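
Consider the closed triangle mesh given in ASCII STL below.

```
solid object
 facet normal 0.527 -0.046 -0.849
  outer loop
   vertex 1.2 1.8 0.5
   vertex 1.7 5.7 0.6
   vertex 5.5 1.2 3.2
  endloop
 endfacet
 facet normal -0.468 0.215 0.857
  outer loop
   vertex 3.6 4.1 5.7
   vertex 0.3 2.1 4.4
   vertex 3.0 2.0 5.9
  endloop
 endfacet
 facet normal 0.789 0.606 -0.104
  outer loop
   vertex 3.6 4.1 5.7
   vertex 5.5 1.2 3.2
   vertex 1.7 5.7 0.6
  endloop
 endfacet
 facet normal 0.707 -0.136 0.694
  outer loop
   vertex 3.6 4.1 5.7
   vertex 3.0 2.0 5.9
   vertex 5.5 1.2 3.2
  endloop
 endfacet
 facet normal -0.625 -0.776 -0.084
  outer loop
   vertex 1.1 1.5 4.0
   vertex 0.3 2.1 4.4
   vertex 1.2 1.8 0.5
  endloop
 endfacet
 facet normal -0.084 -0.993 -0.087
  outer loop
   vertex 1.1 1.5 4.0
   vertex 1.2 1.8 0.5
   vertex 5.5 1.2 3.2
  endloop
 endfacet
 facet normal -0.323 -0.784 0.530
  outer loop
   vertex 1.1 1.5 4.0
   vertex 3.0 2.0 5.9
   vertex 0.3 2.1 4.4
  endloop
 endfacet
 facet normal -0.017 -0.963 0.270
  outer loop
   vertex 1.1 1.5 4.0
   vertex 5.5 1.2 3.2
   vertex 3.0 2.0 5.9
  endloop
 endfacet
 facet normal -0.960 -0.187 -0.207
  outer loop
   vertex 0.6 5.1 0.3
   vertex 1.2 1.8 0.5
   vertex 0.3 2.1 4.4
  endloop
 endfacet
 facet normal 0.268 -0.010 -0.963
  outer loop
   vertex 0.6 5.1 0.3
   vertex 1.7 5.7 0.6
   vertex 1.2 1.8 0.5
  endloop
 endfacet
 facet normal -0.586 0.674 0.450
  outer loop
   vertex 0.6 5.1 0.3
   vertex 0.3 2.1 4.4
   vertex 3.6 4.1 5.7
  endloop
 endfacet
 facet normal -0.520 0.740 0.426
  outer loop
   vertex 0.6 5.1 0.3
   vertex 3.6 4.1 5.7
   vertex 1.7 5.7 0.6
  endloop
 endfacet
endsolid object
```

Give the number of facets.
12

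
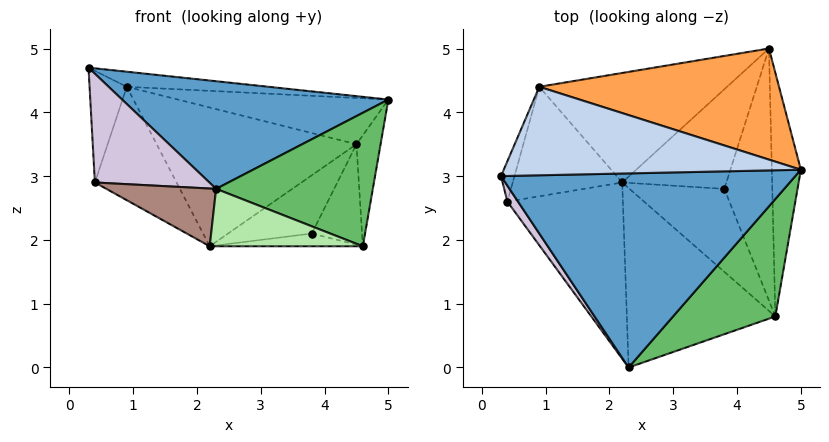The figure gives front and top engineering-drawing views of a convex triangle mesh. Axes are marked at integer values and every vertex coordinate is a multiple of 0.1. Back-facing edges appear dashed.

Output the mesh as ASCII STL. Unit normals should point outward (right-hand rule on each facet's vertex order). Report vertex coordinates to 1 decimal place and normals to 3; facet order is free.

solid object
 facet normal 0.103 -0.482 0.870
  outer loop
   vertex 2.3 0.0 2.8
   vertex 5.0 3.1 4.2
   vertex 0.3 3.0 4.7
  endloop
 endfacet
 facet normal 0.101 0.167 0.981
  outer loop
   vertex 0.9 4.4 4.4
   vertex 0.3 3.0 4.7
   vertex 5.0 3.1 4.2
  endloop
 endfacet
 facet normal 0.165 0.379 0.911
  outer loop
   vertex 0.9 4.4 4.4
   vertex 5.0 3.1 4.2
   vertex 4.5 5.0 3.5
  endloop
 endfacet
 facet normal -0.275 0.755 -0.596
  outer loop
   vertex 0.9 4.4 4.4
   vertex 4.5 5.0 3.5
   vertex 2.2 2.9 1.9
  endloop
 endfacet
 facet normal 0.461 -0.666 0.586
  outer loop
   vertex 4.6 0.8 1.9
   vertex 5.0 3.1 4.2
   vertex 2.3 0.0 2.8
  endloop
 endfacet
 facet normal -0.258 -0.294 -0.920
  outer loop
   vertex 4.6 0.8 1.9
   vertex 2.3 0.0 2.8
   vertex 2.2 2.9 1.9
  endloop
 endfacet
 facet normal 0.944 0.137 -0.301
  outer loop
   vertex 4.6 0.8 1.9
   vertex 4.5 5.0 3.5
   vertex 5.0 3.1 4.2
  endloop
 endfacet
 facet normal -0.921 0.366 -0.133
  outer loop
   vertex 0.4 2.6 2.9
   vertex 0.3 3.0 4.7
   vertex 0.9 4.4 4.4
  endloop
 endfacet
 facet normal -0.451 0.642 -0.620
  outer loop
   vertex 0.4 2.6 2.9
   vertex 0.9 4.4 4.4
   vertex 2.2 2.9 1.9
  endloop
 endfacet
 facet normal -0.803 -0.590 0.087
  outer loop
   vertex 0.4 2.6 2.9
   vertex 2.3 0.0 2.8
   vertex 0.3 3.0 4.7
  endloop
 endfacet
 facet normal -0.430 -0.281 -0.858
  outer loop
   vertex 0.4 2.6 2.9
   vertex 2.2 2.9 1.9
   vertex 2.3 0.0 2.8
  endloop
 endfacet
 facet normal 0.138 0.500 -0.855
  outer loop
   vertex 3.8 2.8 2.1
   vertex 2.2 2.9 1.9
   vertex 4.5 5.0 3.5
  endloop
 endfacet
 facet normal 0.570 0.304 -0.763
  outer loop
   vertex 3.8 2.8 2.1
   vertex 4.5 5.0 3.5
   vertex 4.6 0.8 1.9
  endloop
 endfacet
 facet normal 0.132 0.151 -0.980
  outer loop
   vertex 3.8 2.8 2.1
   vertex 4.6 0.8 1.9
   vertex 2.2 2.9 1.9
  endloop
 endfacet
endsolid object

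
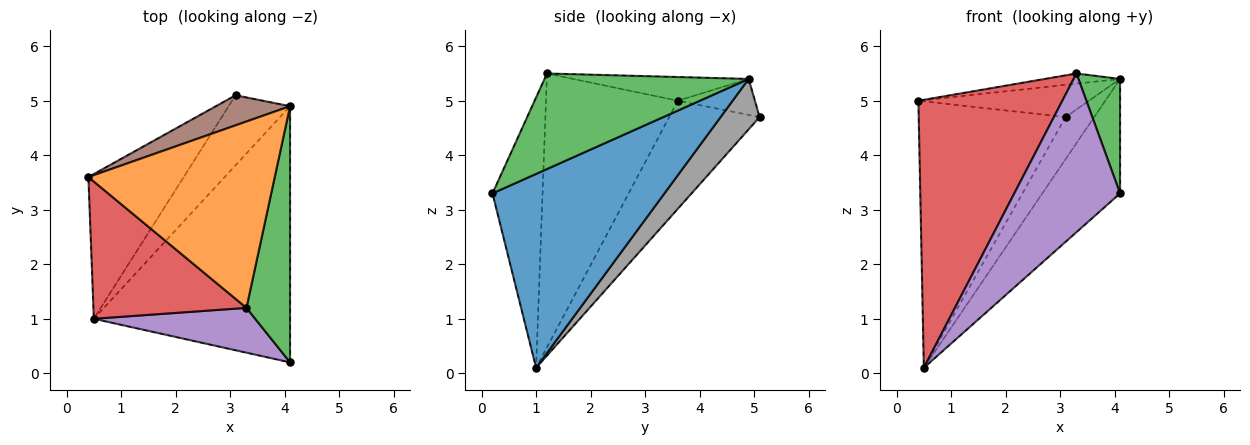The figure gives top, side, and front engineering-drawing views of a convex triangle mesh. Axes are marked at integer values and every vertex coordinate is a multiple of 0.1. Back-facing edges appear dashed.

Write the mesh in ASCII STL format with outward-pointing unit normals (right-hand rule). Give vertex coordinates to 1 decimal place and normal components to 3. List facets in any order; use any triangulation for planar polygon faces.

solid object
 facet normal 0.670 0.303 -0.678
  outer loop
   vertex 0.5 1.0 0.1
   vertex 4.1 4.9 5.4
   vertex 4.1 0.2 3.3
  endloop
 endfacet
 facet normal -0.126 0.054 0.991
  outer loop
   vertex 3.3 1.2 5.5
   vertex 4.1 4.9 5.4
   vertex 0.4 3.6 5.0
  endloop
 endfacet
 facet normal 0.895 -0.182 0.408
  outer loop
   vertex 3.3 1.2 5.5
   vertex 4.1 0.2 3.3
   vertex 4.1 4.9 5.4
  endloop
 endfacet
 facet normal -0.632 -0.690 0.353
  outer loop
   vertex 3.3 1.2 5.5
   vertex 0.4 3.6 5.0
   vertex 0.5 1.0 0.1
  endloop
 endfacet
 facet normal -0.414 -0.876 0.247
  outer loop
   vertex 3.3 1.2 5.5
   vertex 0.5 1.0 0.1
   vertex 4.1 0.2 3.3
  endloop
 endfacet
 facet normal -0.314 0.695 0.647
  outer loop
   vertex 3.1 5.1 4.7
   vertex 0.4 3.6 5.0
   vertex 4.1 4.9 5.4
  endloop
 endfacet
 facet normal -0.476 0.773 -0.420
  outer loop
   vertex 3.1 5.1 4.7
   vertex 0.5 1.0 0.1
   vertex 0.4 3.6 5.0
  endloop
 endfacet
 facet normal 0.575 0.422 -0.701
  outer loop
   vertex 3.1 5.1 4.7
   vertex 4.1 4.9 5.4
   vertex 0.5 1.0 0.1
  endloop
 endfacet
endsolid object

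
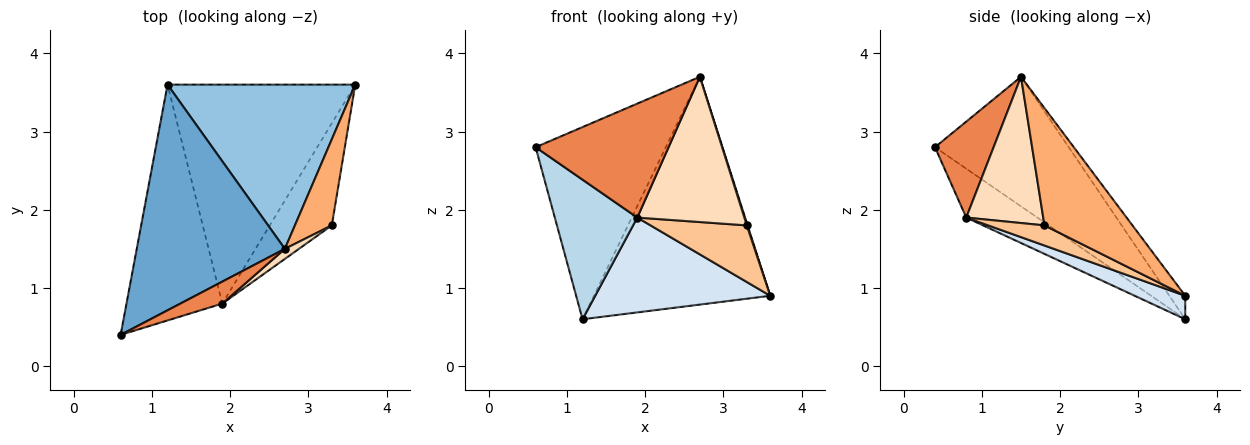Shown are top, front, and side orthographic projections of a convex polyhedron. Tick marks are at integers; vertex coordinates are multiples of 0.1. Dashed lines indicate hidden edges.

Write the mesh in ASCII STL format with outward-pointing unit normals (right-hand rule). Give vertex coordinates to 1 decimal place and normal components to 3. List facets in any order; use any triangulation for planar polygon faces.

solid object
 facet normal -0.554 0.540 0.634
  outer loop
   vertex 2.7 1.5 3.7
   vertex 1.2 3.6 0.6
   vertex 0.6 0.4 2.8
  endloop
 endfacet
 facet normal -0.073 0.809 0.583
  outer loop
   vertex 2.7 1.5 3.7
   vertex 3.6 3.6 0.9
   vertex 1.2 3.6 0.6
  endloop
 endfacet
 facet normal -0.402 -0.466 -0.788
  outer loop
   vertex 1.9 0.8 1.9
   vertex 0.6 0.4 2.8
   vertex 1.2 3.6 0.6
  endloop
 endfacet
 facet normal 0.114 -0.395 -0.912
  outer loop
   vertex 1.9 0.8 1.9
   vertex 1.2 3.6 0.6
   vertex 3.6 3.6 0.9
  endloop
 endfacet
 facet normal 0.398 -0.901 0.174
  outer loop
   vertex 1.9 0.8 1.9
   vertex 2.7 1.5 3.7
   vertex 0.6 0.4 2.8
  endloop
 endfacet
 facet normal 0.954 -0.009 0.300
  outer loop
   vertex 3.3 1.8 1.8
   vertex 3.6 3.6 0.9
   vertex 2.7 1.5 3.7
  endloop
 endfacet
 facet normal 0.273 -0.466 -0.842
  outer loop
   vertex 3.3 1.8 1.8
   vertex 1.9 0.8 1.9
   vertex 3.6 3.6 0.9
  endloop
 endfacet
 facet normal 0.583 -0.811 0.056
  outer loop
   vertex 3.3 1.8 1.8
   vertex 2.7 1.5 3.7
   vertex 1.9 0.8 1.9
  endloop
 endfacet
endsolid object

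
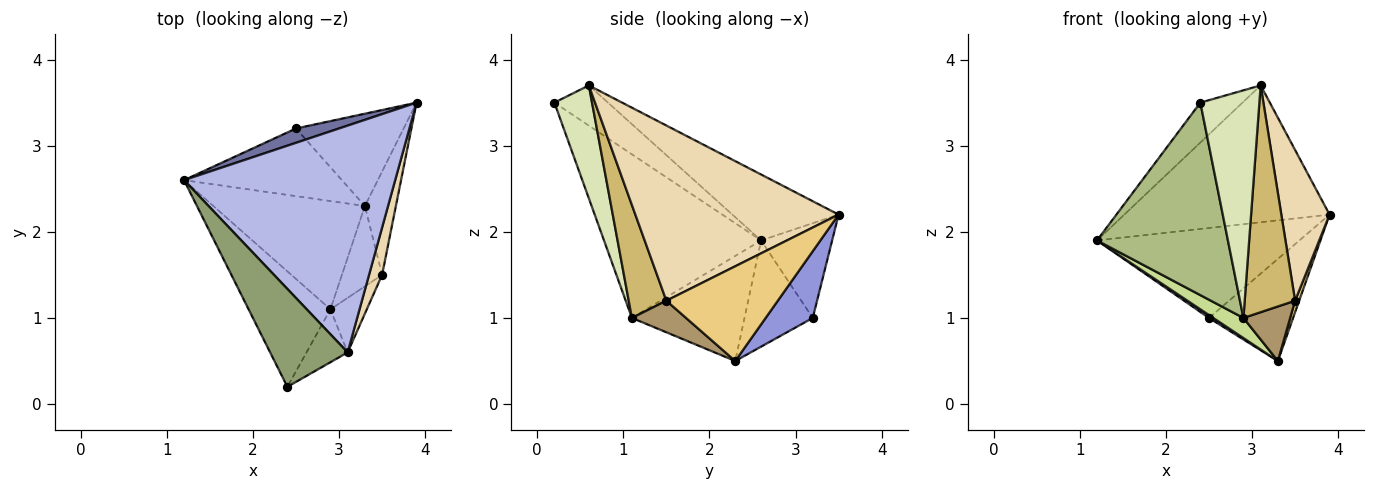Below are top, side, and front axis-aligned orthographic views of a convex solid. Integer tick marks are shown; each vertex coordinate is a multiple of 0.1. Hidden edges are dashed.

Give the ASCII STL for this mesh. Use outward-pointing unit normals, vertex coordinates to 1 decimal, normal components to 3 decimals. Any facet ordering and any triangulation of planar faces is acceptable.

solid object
 facet normal -0.328 0.933 0.149
  outer loop
   vertex 2.5 3.2 1.0
   vertex 1.2 2.6 1.9
   vertex 3.9 3.5 2.2
  endloop
 endfacet
 facet normal -0.558 -0.035 -0.829
  outer loop
   vertex 2.5 3.2 1.0
   vertex 3.3 2.3 0.5
   vertex 1.2 2.6 1.9
  endloop
 endfacet
 facet normal 0.384 0.685 -0.619
  outer loop
   vertex 2.5 3.2 1.0
   vertex 3.9 3.5 2.2
   vertex 3.3 2.3 0.5
  endloop
 endfacet
 facet normal -0.258 0.499 0.827
  outer loop
   vertex 3.1 0.6 3.7
   vertex 3.9 3.5 2.2
   vertex 1.2 2.6 1.9
  endloop
 endfacet
 facet normal -0.433 0.340 0.835
  outer loop
   vertex 3.1 0.6 3.7
   vertex 1.2 2.6 1.9
   vertex 2.4 0.2 3.5
  endloop
 endfacet
 facet normal -0.717 -0.598 -0.359
  outer loop
   vertex 2.9 1.1 1.0
   vertex 2.4 0.2 3.5
   vertex 1.2 2.6 1.9
  endloop
 endfacet
 facet normal -0.563 -0.151 -0.812
  outer loop
   vertex 2.9 1.1 1.0
   vertex 1.2 2.6 1.9
   vertex 3.3 2.3 0.5
  endloop
 endfacet
 facet normal 0.528 -0.827 -0.192
  outer loop
   vertex 2.9 1.1 1.0
   vertex 3.1 0.6 3.7
   vertex 2.4 0.2 3.5
  endloop
 endfacet
 facet normal 0.545 -0.471 -0.694
  outer loop
   vertex 3.5 1.5 1.2
   vertex 2.9 1.1 1.0
   vertex 3.3 2.3 0.5
  endloop
 endfacet
 facet normal 0.588 -0.787 -0.189
  outer loop
   vertex 3.5 1.5 1.2
   vertex 3.1 0.6 3.7
   vertex 2.9 1.1 1.0
  endloop
 endfacet
 facet normal 0.950 -0.035 -0.311
  outer loop
   vertex 3.5 1.5 1.2
   vertex 3.3 2.3 0.5
   vertex 3.9 3.5 2.2
  endloop
 endfacet
 facet normal 0.970 -0.230 0.072
  outer loop
   vertex 3.5 1.5 1.2
   vertex 3.9 3.5 2.2
   vertex 3.1 0.6 3.7
  endloop
 endfacet
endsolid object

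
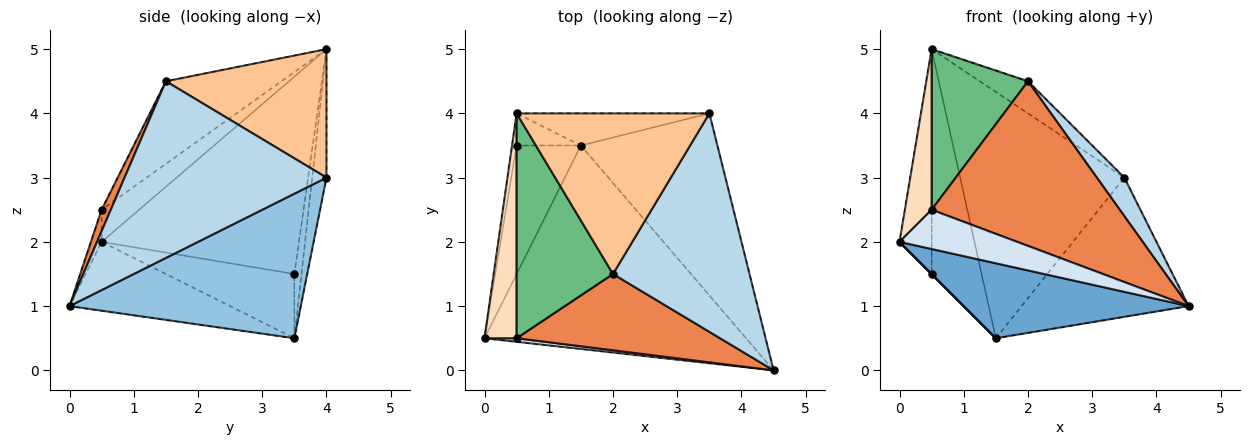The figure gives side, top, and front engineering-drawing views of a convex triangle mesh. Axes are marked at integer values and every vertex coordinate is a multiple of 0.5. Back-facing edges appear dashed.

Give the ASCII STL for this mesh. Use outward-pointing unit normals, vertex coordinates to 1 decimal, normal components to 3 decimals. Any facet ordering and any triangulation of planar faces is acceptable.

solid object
 facet normal -0.240 -0.336 -0.911
  outer loop
   vertex 1.5 3.5 0.5
   vertex 4.5 0.0 1.0
   vertex 0.0 0.5 2.0
  endloop
 endfacet
 facet normal 0.644 0.465 -0.608
  outer loop
   vertex 1.5 3.5 0.5
   vertex 3.5 4.0 3.0
   vertex 4.5 0.0 1.0
  endloop
 endfacet
 facet normal 0.787 -0.107 0.608
  outer loop
   vertex 2.0 1.5 4.5
   vertex 4.5 0.0 1.0
   vertex 3.5 4.0 3.0
  endloop
 endfacet
 facet normal -0.090 -0.992 0.090
  outer loop
   vertex 0.5 0.5 2.5
   vertex 0.0 0.5 2.0
   vertex 4.5 0.0 1.0
  endloop
 endfacet
 facet normal 0.044 -0.906 0.420
  outer loop
   vertex 0.5 0.5 2.5
   vertex 4.5 0.0 1.0
   vertex 2.0 1.5 4.5
  endloop
 endfacet
 facet normal -0.086 0.988 -0.129
  outer loop
   vertex 0.5 4.0 5.0
   vertex 3.5 4.0 3.0
   vertex 1.5 3.5 0.5
  endloop
 endfacet
 facet normal 0.547 0.164 0.821
  outer loop
   vertex 0.5 4.0 5.0
   vertex 2.0 1.5 4.5
   vertex 3.5 4.0 3.0
  endloop
 endfacet
 facet normal -0.631 -0.451 0.631
  outer loop
   vertex 0.5 4.0 5.0
   vertex 0.0 0.5 2.0
   vertex 0.5 0.5 2.5
  endloop
 endfacet
 facet normal -0.572 -0.477 0.667
  outer loop
   vertex 0.5 4.0 5.0
   vertex 0.5 0.5 2.5
   vertex 2.0 1.5 4.5
  endloop
 endfacet
 facet normal -0.707 0.000 -0.707
  outer loop
   vertex 0.5 3.5 1.5
   vertex 1.5 3.5 0.5
   vertex 0.0 0.5 2.0
  endloop
 endfacet
 facet normal -0.987 0.161 -0.023
  outer loop
   vertex 0.5 3.5 1.5
   vertex 0.0 0.5 2.0
   vertex 0.5 4.0 5.0
  endloop
 endfacet
 facet normal -0.140 0.980 -0.140
  outer loop
   vertex 0.5 3.5 1.5
   vertex 0.5 4.0 5.0
   vertex 1.5 3.5 0.5
  endloop
 endfacet
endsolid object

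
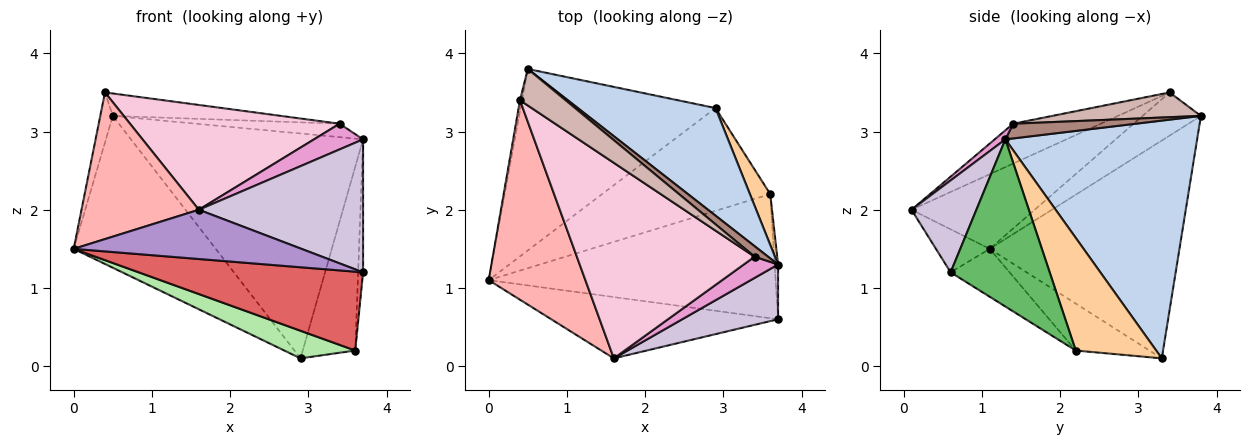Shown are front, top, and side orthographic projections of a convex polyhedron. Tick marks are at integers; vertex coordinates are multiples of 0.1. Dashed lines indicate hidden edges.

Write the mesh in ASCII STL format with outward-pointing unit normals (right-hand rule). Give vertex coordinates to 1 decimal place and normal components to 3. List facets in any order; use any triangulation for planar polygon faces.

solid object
 facet normal -0.651 0.487 -0.582
  outer loop
   vertex 2.9 3.3 0.1
   vertex 0.0 1.1 1.5
   vertex 0.5 3.8 3.2
  endloop
 endfacet
 facet normal 0.598 0.723 0.346
  outer loop
   vertex 2.9 3.3 0.1
   vertex 0.5 3.8 3.2
   vertex 3.7 1.3 2.9
  endloop
 endfacet
 facet normal -0.977 0.210 -0.046
  outer loop
   vertex 0.4 3.4 3.5
   vertex 0.5 3.8 3.2
   vertex 0.0 1.1 1.5
  endloop
 endfacet
 facet normal 0.828 0.540 0.149
  outer loop
   vertex 3.6 2.2 0.2
   vertex 2.9 3.3 0.1
   vertex 3.7 1.3 2.9
  endloop
 endfacet
 facet normal 0.999 0.050 -0.020
  outer loop
   vertex 3.6 2.2 0.2
   vertex 3.7 1.3 2.9
   vertex 3.7 0.6 1.2
  endloop
 endfacet
 facet normal -0.260 -0.250 -0.933
  outer loop
   vertex 3.6 2.2 0.2
   vertex 0.0 1.1 1.5
   vertex 2.9 3.3 0.1
  endloop
 endfacet
 facet normal -0.140 -0.531 -0.836
  outer loop
   vertex 3.6 2.2 0.2
   vertex 3.7 0.6 1.2
   vertex 0.0 1.1 1.5
  endloop
 endfacet
 facet normal -0.528 -0.503 0.684
  outer loop
   vertex 1.6 0.1 2.0
   vertex 0.4 3.4 3.5
   vertex 0.0 1.1 1.5
  endloop
 endfacet
 facet normal -0.146 -0.620 -0.771
  outer loop
   vertex 1.6 0.1 2.0
   vertex 0.0 1.1 1.5
   vertex 3.7 0.6 1.2
  endloop
 endfacet
 facet normal 0.343 -0.869 0.358
  outer loop
   vertex 1.6 0.1 2.0
   vertex 3.7 0.6 1.2
   vertex 3.7 1.3 2.9
  endloop
 endfacet
 facet normal 0.558 0.654 0.511
  outer loop
   vertex 3.4 1.4 3.1
   vertex 3.7 1.3 2.9
   vertex 0.5 3.8 3.2
  endloop
 endfacet
 facet normal 0.420 0.475 0.773
  outer loop
   vertex 3.4 1.4 3.1
   vertex 0.5 3.8 3.2
   vertex 0.4 3.4 3.5
  endloop
 endfacet
 facet normal 0.165 -0.760 0.628
  outer loop
   vertex 3.4 1.4 3.1
   vertex 1.6 0.1 2.0
   vertex 3.7 1.3 2.9
  endloop
 endfacet
 facet normal -0.194 -0.463 0.865
  outer loop
   vertex 3.4 1.4 3.1
   vertex 0.4 3.4 3.5
   vertex 1.6 0.1 2.0
  endloop
 endfacet
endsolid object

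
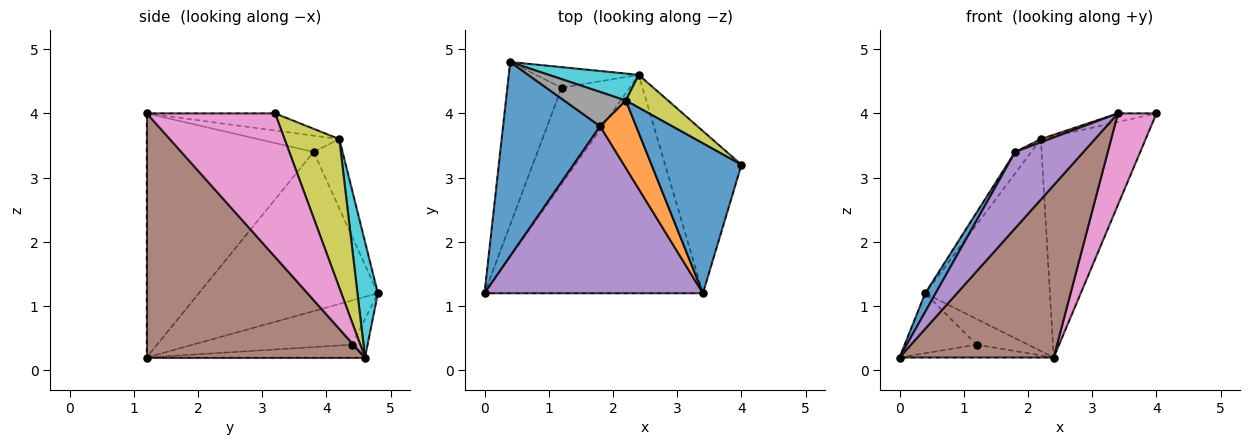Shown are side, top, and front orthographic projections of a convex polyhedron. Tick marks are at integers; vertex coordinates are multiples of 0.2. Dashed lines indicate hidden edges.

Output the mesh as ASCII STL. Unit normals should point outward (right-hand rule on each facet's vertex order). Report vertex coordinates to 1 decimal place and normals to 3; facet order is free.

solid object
 facet normal -0.853 -0.050 0.520
  outer loop
   vertex 1.8 3.8 3.4
   vertex 0.4 4.8 1.2
   vertex 0.0 1.2 0.2
  endloop
 endfacet
 facet normal -0.608 0.275 -0.745
  outer loop
   vertex 1.2 4.4 0.4
   vertex 0.0 1.2 0.2
   vertex 0.4 4.8 1.2
  endloop
 endfacet
 facet normal -0.184 0.130 -0.974
  outer loop
   vertex 1.2 4.4 0.4
   vertex 2.4 4.6 0.2
   vertex 0.0 1.2 0.2
  endloop
 endfacet
 facet normal -0.228 0.760 -0.608
  outer loop
   vertex 1.2 4.4 0.4
   vertex 0.4 4.8 1.2
   vertex 2.4 4.6 0.2
  endloop
 endfacet
 facet normal -0.713 -0.291 0.638
  outer loop
   vertex 3.4 1.2 4.0
   vertex 1.8 3.8 3.4
   vertex 0.0 1.2 0.2
  endloop
 endfacet
 facet normal 0.660 -0.466 -0.590
  outer loop
   vertex 3.4 1.2 4.0
   vertex 0.0 1.2 0.2
   vertex 2.4 4.6 0.2
  endloop
 endfacet
 facet normal 0.854 -0.256 -0.454
  outer loop
   vertex 3.4 1.2 4.0
   vertex 2.4 4.6 0.2
   vertex 4.0 3.2 4.0
  endloop
 endfacet
 facet normal -0.690 0.383 0.614
  outer loop
   vertex 2.2 4.2 3.6
   vertex 0.4 4.8 1.2
   vertex 1.8 3.8 3.4
  endloop
 endfacet
 facet normal 0.459 0.879 0.130
  outer loop
   vertex 2.2 4.2 3.6
   vertex 4.0 3.2 4.0
   vertex 2.4 4.6 0.2
  endloop
 endfacet
 facet normal 0.160 0.979 0.125
  outer loop
   vertex 2.2 4.2 3.6
   vertex 2.4 4.6 0.2
   vertex 0.4 4.8 1.2
  endloop
 endfacet
 facet normal -0.187 0.056 0.981
  outer loop
   vertex 2.2 4.2 3.6
   vertex 3.4 1.2 4.0
   vertex 4.0 3.2 4.0
  endloop
 endfacet
 facet normal -0.412 -0.043 0.910
  outer loop
   vertex 2.2 4.2 3.6
   vertex 1.8 3.8 3.4
   vertex 3.4 1.2 4.0
  endloop
 endfacet
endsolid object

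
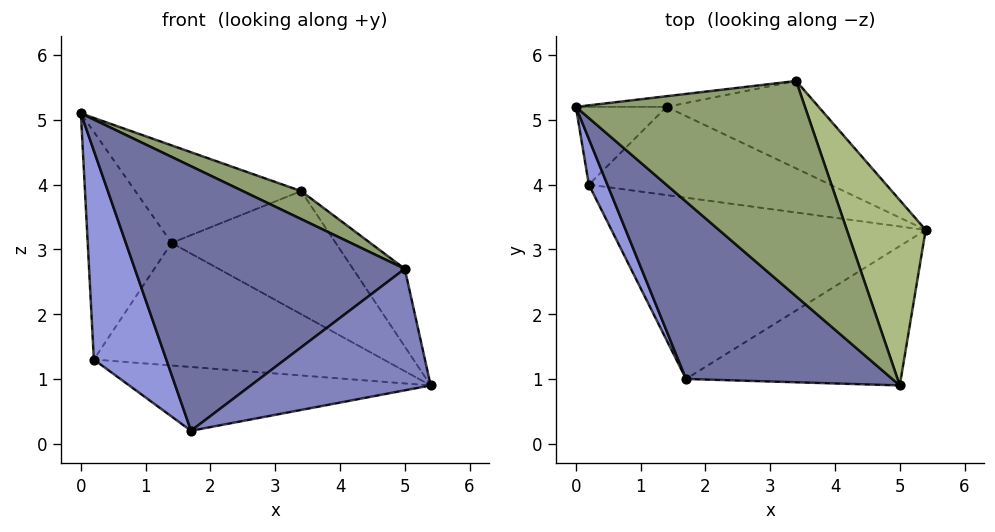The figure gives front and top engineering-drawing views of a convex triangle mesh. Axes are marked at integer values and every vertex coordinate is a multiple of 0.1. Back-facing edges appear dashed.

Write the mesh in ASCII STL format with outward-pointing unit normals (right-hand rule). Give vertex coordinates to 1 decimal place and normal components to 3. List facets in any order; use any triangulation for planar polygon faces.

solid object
 facet normal -0.408 -0.758 0.508
  outer loop
   vertex 5.0 0.9 2.7
   vertex 0.0 5.2 5.1
   vertex 1.7 1.0 0.2
  endloop
 endfacet
 facet normal 0.483 -0.576 -0.660
  outer loop
   vertex 5.0 0.9 2.7
   vertex 1.7 1.0 0.2
   vertex 5.4 3.3 0.9
  endloop
 endfacet
 facet normal -0.874 -0.475 0.104
  outer loop
   vertex 0.2 4.0 1.3
   vertex 1.7 1.0 0.2
   vertex 0.0 5.2 5.1
  endloop
 endfacet
 facet normal -0.028 0.332 -0.943
  outer loop
   vertex 0.2 4.0 1.3
   vertex 5.4 3.3 0.9
   vertex 1.7 1.0 0.2
  endloop
 endfacet
 facet normal 0.343 -0.121 0.931
  outer loop
   vertex 3.4 5.6 3.9
   vertex 0.0 5.2 5.1
   vertex 5.0 0.9 2.7
  endloop
 endfacet
 facet normal 0.877 0.186 0.443
  outer loop
   vertex 3.4 5.6 3.9
   vertex 5.0 0.9 2.7
   vertex 5.4 3.3 0.9
  endloop
 endfacet
 facet normal 0.064 0.810 -0.583
  outer loop
   vertex 1.4 5.2 3.1
   vertex 5.4 3.3 0.9
   vertex 0.2 4.0 1.3
  endloop
 endfacet
 facet normal 0.068 0.813 -0.578
  outer loop
   vertex 1.4 5.2 3.1
   vertex 3.4 5.6 3.9
   vertex 5.4 3.3 0.9
  endloop
 endfacet
 facet normal -0.419 0.859 -0.293
  outer loop
   vertex 1.4 5.2 3.1
   vertex 0.2 4.0 1.3
   vertex 0.0 5.2 5.1
  endloop
 endfacet
 facet normal -0.153 0.982 -0.107
  outer loop
   vertex 1.4 5.2 3.1
   vertex 0.0 5.2 5.1
   vertex 3.4 5.6 3.9
  endloop
 endfacet
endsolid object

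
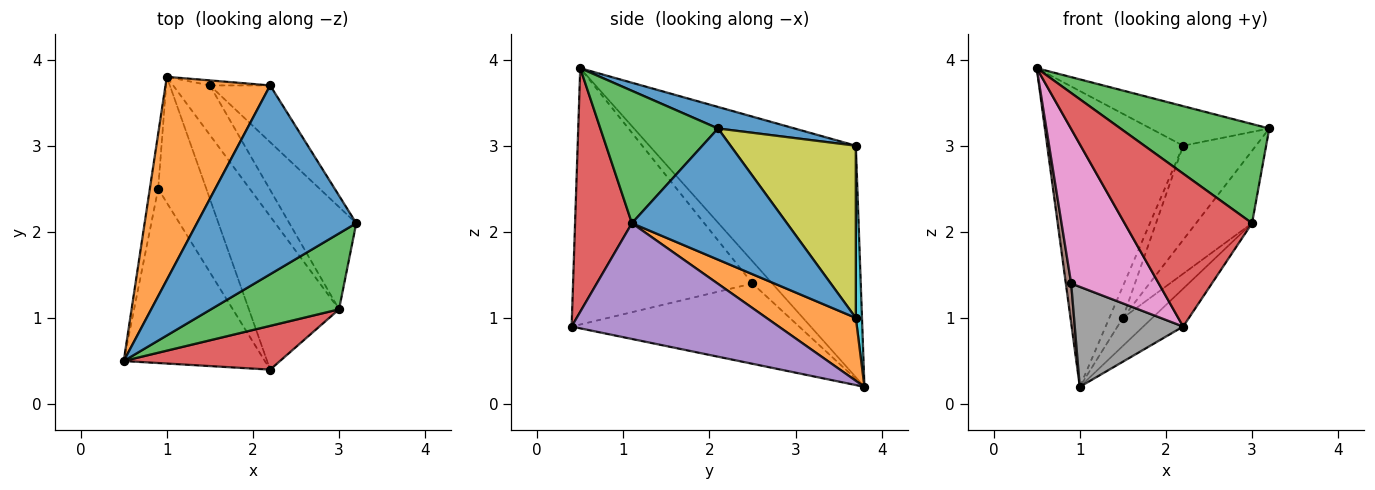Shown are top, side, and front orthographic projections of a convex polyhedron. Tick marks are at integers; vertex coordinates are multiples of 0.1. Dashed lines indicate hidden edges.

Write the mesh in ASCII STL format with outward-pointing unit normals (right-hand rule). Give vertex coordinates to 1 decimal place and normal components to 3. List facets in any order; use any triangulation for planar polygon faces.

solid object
 facet normal 0.131 0.203 0.970
  outer loop
   vertex 2.2 3.7 3.0
   vertex 0.5 0.5 3.9
   vertex 3.2 2.1 3.2
  endloop
 endfacet
 facet normal -0.781 0.514 0.353
  outer loop
   vertex 2.2 3.7 3.0
   vertex 1.0 3.8 0.2
   vertex 0.5 0.5 3.9
  endloop
 endfacet
 facet normal 0.532 -0.672 0.515
  outer loop
   vertex 3.0 1.1 2.1
   vertex 3.2 2.1 3.2
   vertex 0.5 0.5 3.9
  endloop
 endfacet
 facet normal 0.394 -0.884 0.253
  outer loop
   vertex 3.0 1.1 2.1
   vertex 0.5 0.5 3.9
   vertex 2.2 0.4 0.9
  endloop
 endfacet
 facet normal 0.780 0.150 -0.608
  outer loop
   vertex 3.0 1.1 2.1
   vertex 2.2 0.4 0.9
   vertex 1.0 3.8 0.2
  endloop
 endfacet
 facet normal -0.907 -0.245 -0.342
  outer loop
   vertex 0.9 2.5 1.4
   vertex 0.5 0.5 3.9
   vertex 1.0 3.8 0.2
  endloop
 endfacet
 facet normal -0.806 -0.393 -0.443
  outer loop
   vertex 0.9 2.5 1.4
   vertex 2.2 0.4 0.9
   vertex 0.5 0.5 3.9
  endloop
 endfacet
 facet normal -0.794 -0.378 -0.476
  outer loop
   vertex 0.9 2.5 1.4
   vertex 1.0 3.8 0.2
   vertex 2.2 0.4 0.9
  endloop
 endfacet
 facet normal 0.828 0.481 -0.290
  outer loop
   vertex 1.5 3.7 1.0
   vertex 2.2 3.7 3.0
   vertex 3.2 2.1 3.2
  endloop
 endfacet
 facet normal 0.410 0.901 -0.143
  outer loop
   vertex 1.5 3.7 1.0
   vertex 1.0 3.8 0.2
   vertex 2.2 3.7 3.0
  endloop
 endfacet
 facet normal 0.848 0.306 -0.433
  outer loop
   vertex 1.5 3.7 1.0
   vertex 3.2 2.1 3.2
   vertex 3.0 1.1 2.1
  endloop
 endfacet
 facet normal 0.831 0.274 -0.485
  outer loop
   vertex 1.5 3.7 1.0
   vertex 3.0 1.1 2.1
   vertex 1.0 3.8 0.2
  endloop
 endfacet
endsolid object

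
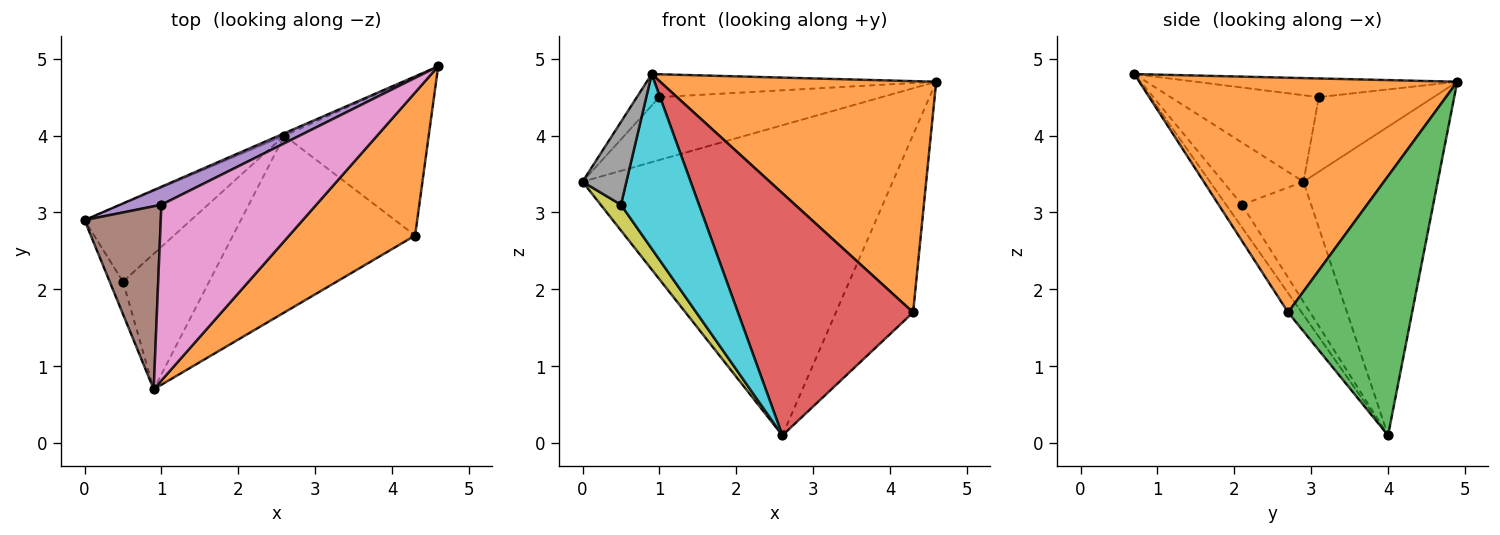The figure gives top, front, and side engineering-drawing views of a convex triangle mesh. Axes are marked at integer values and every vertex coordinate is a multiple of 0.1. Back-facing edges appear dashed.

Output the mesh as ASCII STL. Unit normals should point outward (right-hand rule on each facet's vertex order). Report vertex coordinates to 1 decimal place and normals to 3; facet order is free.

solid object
 facet normal -0.397 0.918 -0.007
  outer loop
   vertex 2.6 4.0 0.1
   vertex 0.0 2.9 3.4
   vertex 4.6 4.9 4.7
  endloop
 endfacet
 facet normal 0.700 -0.608 0.376
  outer loop
   vertex 4.3 2.7 1.7
   vertex 4.6 4.9 4.7
   vertex 0.9 0.7 4.8
  endloop
 endfacet
 facet normal 0.768 0.478 -0.427
  outer loop
   vertex 4.3 2.7 1.7
   vertex 2.6 4.0 0.1
   vertex 4.6 4.9 4.7
  endloop
 endfacet
 facet normal -0.062 -0.806 -0.589
  outer loop
   vertex 4.3 2.7 1.7
   vertex 0.9 0.7 4.8
   vertex 2.6 4.0 0.1
  endloop
 endfacet
 facet normal -0.444 0.861 0.247
  outer loop
   vertex 1.0 3.1 4.5
   vertex 4.6 4.9 4.7
   vertex 0.0 2.9 3.4
  endloop
 endfacet
 facet normal -0.745 0.113 0.657
  outer loop
   vertex 1.0 3.1 4.5
   vertex 0.0 2.9 3.4
   vertex 0.9 0.7 4.8
  endloop
 endfacet
 facet normal -0.119 0.128 0.985
  outer loop
   vertex 1.0 3.1 4.5
   vertex 0.9 0.7 4.8
   vertex 4.6 4.9 4.7
  endloop
 endfacet
 facet normal -0.863 -0.470 -0.184
  outer loop
   vertex 0.5 2.1 3.1
   vertex 0.9 0.7 4.8
   vertex 0.0 2.9 3.4
  endloop
 endfacet
 facet normal -0.731 -0.214 -0.648
  outer loop
   vertex 0.5 2.1 3.1
   vertex 0.0 2.9 3.4
   vertex 2.6 4.0 0.1
  endloop
 endfacet
 facet normal -0.159 -0.780 -0.605
  outer loop
   vertex 0.5 2.1 3.1
   vertex 2.6 4.0 0.1
   vertex 0.9 0.7 4.8
  endloop
 endfacet
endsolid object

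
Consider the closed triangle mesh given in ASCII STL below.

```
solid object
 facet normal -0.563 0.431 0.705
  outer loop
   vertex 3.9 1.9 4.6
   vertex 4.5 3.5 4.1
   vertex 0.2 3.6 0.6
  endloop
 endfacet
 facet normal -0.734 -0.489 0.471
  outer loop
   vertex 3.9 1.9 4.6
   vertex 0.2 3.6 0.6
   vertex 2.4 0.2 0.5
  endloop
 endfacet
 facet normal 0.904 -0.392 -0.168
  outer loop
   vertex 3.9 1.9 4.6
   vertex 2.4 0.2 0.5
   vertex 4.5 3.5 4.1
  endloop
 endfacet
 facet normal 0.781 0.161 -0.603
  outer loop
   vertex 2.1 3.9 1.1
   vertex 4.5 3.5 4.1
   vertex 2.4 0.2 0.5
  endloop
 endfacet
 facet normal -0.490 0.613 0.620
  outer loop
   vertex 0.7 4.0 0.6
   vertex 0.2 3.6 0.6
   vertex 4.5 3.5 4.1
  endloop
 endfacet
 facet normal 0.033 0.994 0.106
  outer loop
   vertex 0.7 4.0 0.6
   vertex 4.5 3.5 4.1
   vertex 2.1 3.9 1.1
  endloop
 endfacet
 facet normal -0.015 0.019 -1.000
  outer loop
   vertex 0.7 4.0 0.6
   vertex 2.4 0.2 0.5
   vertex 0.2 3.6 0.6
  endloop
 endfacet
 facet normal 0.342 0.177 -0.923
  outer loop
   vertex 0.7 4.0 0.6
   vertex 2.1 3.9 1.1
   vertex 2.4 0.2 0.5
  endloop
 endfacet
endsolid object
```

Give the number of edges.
12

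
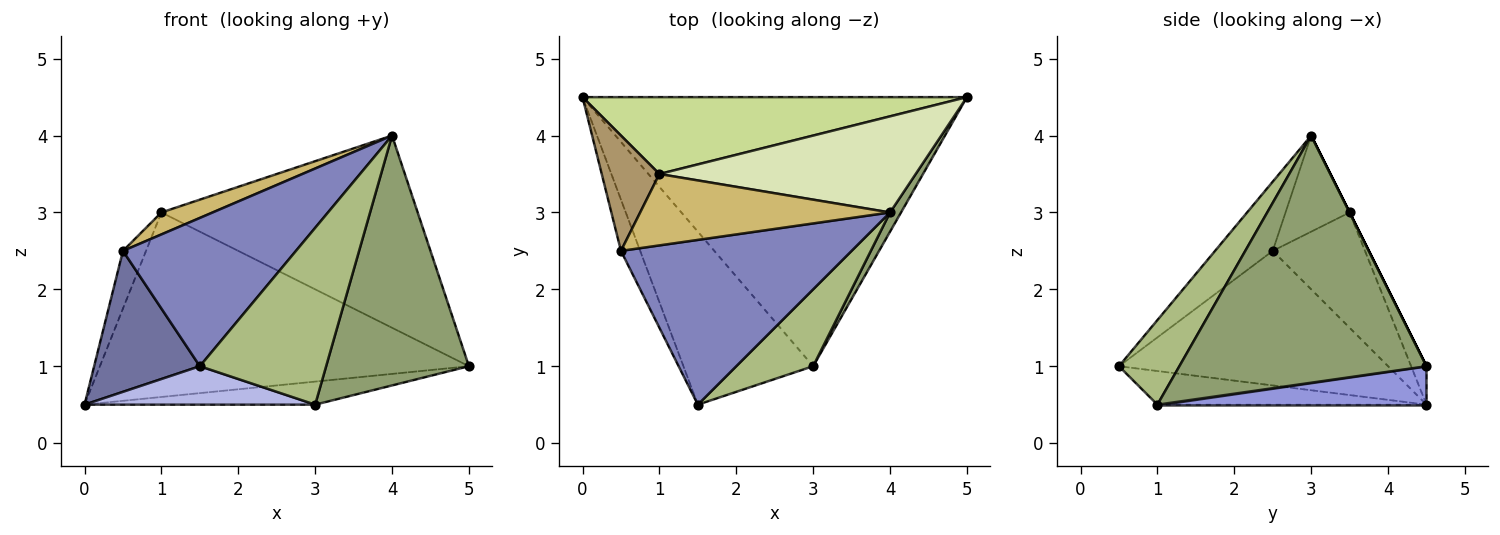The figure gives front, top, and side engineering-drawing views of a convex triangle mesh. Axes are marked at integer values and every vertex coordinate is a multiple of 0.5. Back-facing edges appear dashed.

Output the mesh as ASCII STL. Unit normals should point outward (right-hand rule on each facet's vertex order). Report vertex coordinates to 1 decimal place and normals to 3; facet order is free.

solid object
 facet normal -0.923 -0.362 -0.132
  outer loop
   vertex 0.5 2.5 2.5
   vertex 0.0 4.5 0.5
   vertex 1.5 0.5 1.0
  endloop
 endfacet
 facet normal -0.218 -0.653 0.725
  outer loop
   vertex 0.5 2.5 2.5
   vertex 1.5 0.5 1.0
   vertex 4.0 3.0 4.0
  endloop
 endfacet
 facet normal 0.099 0.085 -0.991
  outer loop
   vertex 3.0 1.0 0.5
   vertex 0.0 4.5 0.5
   vertex 5.0 4.5 1.0
  endloop
 endfacet
 facet normal -0.245 -0.210 -0.946
  outer loop
   vertex 3.0 1.0 0.5
   vertex 1.5 0.5 1.0
   vertex 0.0 4.5 0.5
  endloop
 endfacet
 facet normal 0.865 -0.500 0.038
  outer loop
   vertex 3.0 1.0 0.5
   vertex 5.0 4.5 1.0
   vertex 4.0 3.0 4.0
  endloop
 endfacet
 facet normal 0.402 -0.840 0.365
  outer loop
   vertex 3.0 1.0 0.5
   vertex 4.0 3.0 4.0
   vertex 1.5 0.5 1.0
  endloop
 endfacet
 facet normal -0.038 0.922 0.384
  outer loop
   vertex 1.0 3.5 3.0
   vertex 5.0 4.5 1.0
   vertex 0.0 4.5 0.5
  endloop
 endfacet
 facet normal 0.000 0.894 0.447
  outer loop
   vertex 1.0 3.5 3.0
   vertex 4.0 3.0 4.0
   vertex 5.0 4.5 1.0
  endloop
 endfacet
 facet normal -0.873 0.218 0.436
  outer loop
   vertex 1.0 3.5 3.0
   vertex 0.0 4.5 0.5
   vertex 0.5 2.5 2.5
  endloop
 endfacet
 facet normal -0.345 -0.276 0.897
  outer loop
   vertex 1.0 3.5 3.0
   vertex 0.5 2.5 2.5
   vertex 4.0 3.0 4.0
  endloop
 endfacet
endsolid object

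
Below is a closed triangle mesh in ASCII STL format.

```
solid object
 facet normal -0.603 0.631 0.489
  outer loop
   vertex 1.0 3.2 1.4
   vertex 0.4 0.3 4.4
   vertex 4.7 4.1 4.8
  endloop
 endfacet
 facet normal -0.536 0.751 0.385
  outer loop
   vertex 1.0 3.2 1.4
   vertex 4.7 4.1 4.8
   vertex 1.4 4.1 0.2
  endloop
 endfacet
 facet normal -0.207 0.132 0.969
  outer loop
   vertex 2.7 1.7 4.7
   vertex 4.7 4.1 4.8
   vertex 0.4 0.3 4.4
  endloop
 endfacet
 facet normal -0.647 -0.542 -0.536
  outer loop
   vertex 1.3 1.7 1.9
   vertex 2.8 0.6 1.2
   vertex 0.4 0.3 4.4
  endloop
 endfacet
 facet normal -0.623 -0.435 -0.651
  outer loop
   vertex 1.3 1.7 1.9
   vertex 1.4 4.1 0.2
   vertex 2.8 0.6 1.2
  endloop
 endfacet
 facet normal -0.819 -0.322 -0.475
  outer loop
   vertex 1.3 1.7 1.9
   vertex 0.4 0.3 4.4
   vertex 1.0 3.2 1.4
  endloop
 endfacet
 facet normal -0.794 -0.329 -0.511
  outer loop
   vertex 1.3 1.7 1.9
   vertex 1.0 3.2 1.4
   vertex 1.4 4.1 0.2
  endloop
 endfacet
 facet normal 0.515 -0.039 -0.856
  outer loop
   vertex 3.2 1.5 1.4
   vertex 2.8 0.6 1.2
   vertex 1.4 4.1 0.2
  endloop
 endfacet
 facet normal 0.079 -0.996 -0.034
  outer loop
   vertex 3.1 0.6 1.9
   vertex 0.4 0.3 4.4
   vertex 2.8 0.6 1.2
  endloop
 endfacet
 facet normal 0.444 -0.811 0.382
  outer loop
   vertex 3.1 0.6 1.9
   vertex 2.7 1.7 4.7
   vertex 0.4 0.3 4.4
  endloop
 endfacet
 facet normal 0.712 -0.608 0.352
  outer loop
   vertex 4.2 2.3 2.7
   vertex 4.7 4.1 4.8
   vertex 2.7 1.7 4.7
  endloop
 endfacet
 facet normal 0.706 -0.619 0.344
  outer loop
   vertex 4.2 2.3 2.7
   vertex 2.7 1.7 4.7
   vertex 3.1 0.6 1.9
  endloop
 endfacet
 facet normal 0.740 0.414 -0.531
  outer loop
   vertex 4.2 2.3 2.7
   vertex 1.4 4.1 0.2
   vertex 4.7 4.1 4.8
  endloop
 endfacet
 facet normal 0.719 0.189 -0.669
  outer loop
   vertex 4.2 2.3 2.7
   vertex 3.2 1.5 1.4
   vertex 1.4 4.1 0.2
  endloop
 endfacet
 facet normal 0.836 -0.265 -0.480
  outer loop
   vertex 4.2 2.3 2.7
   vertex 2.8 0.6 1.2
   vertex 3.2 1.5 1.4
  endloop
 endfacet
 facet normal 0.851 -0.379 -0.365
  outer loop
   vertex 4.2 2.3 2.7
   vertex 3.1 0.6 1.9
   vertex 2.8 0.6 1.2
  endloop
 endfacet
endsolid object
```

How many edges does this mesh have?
24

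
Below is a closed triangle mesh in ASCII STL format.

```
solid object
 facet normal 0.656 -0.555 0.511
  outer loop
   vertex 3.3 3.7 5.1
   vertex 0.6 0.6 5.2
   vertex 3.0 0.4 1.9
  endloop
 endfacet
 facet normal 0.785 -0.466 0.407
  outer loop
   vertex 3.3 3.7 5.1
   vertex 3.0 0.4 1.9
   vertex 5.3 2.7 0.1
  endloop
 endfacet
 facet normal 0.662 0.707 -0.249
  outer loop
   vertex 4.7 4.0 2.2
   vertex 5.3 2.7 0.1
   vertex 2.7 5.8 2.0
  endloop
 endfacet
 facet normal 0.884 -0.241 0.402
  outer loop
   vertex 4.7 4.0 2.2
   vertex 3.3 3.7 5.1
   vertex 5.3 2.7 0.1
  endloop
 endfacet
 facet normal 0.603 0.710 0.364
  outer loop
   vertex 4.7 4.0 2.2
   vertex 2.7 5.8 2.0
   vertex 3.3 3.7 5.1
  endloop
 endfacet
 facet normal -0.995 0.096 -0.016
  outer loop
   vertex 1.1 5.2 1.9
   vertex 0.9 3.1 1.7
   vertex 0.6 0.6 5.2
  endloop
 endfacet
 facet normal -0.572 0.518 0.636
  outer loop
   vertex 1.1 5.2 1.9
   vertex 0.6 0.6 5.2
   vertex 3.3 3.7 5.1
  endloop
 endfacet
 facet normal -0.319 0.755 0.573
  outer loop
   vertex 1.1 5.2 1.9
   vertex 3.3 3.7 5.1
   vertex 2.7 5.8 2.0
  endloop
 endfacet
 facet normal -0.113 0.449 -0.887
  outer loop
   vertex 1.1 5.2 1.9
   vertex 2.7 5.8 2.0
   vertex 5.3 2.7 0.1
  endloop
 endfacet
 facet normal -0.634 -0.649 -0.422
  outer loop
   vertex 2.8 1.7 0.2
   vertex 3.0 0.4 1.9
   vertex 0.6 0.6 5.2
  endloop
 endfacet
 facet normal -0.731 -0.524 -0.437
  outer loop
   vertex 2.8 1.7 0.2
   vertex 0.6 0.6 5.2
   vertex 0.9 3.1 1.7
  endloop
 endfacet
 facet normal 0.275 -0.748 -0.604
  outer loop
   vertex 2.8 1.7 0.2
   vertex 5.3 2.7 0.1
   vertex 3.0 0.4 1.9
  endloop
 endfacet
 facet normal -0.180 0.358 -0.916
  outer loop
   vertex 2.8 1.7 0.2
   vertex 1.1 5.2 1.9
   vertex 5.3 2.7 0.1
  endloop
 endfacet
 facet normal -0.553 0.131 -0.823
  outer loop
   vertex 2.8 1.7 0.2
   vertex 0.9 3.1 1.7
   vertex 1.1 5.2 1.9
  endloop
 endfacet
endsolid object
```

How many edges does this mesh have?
21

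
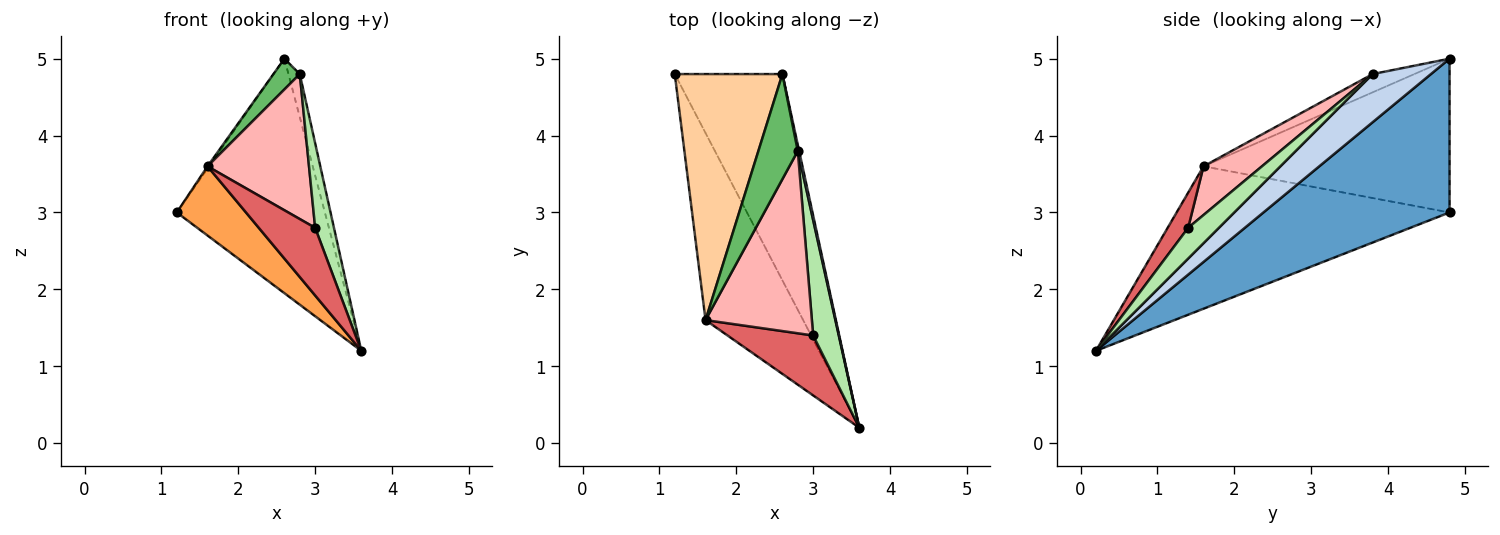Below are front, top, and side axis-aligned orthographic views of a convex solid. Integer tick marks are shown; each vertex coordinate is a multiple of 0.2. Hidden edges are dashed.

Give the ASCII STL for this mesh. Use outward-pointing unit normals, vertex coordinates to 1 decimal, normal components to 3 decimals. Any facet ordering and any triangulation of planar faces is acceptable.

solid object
 facet normal 0.686 0.546 -0.480
  outer loop
   vertex 2.6 4.8 5.0
   vertex 3.6 0.2 1.2
   vertex 1.2 4.8 3.0
  endloop
 endfacet
 facet normal 0.981 0.191 0.027
  outer loop
   vertex 2.8 3.8 4.8
   vertex 3.6 0.2 1.2
   vertex 2.6 4.8 5.0
  endloop
 endfacet
 facet normal -0.807 -0.205 -0.553
  outer loop
   vertex 1.6 1.6 3.6
   vertex 1.2 4.8 3.0
   vertex 3.6 0.2 1.2
  endloop
 endfacet
 facet normal -0.819 0.005 0.573
  outer loop
   vertex 1.6 1.6 3.6
   vertex 2.6 4.8 5.0
   vertex 1.2 4.8 3.0
  endloop
 endfacet
 facet normal -0.406 -0.257 0.877
  outer loop
   vertex 1.6 1.6 3.6
   vertex 2.8 3.8 4.8
   vertex 2.6 4.8 5.0
  endloop
 endfacet
 facet normal 0.695 -0.425 0.580
  outer loop
   vertex 3.0 1.4 2.8
   vertex 3.6 0.2 1.2
   vertex 2.8 3.8 4.8
  endloop
 endfacet
 facet normal 0.263 -0.722 0.640
  outer loop
   vertex 3.0 1.4 2.8
   vertex 1.6 1.6 3.6
   vertex 3.6 0.2 1.2
  endloop
 endfacet
 facet normal 0.337 -0.586 0.737
  outer loop
   vertex 3.0 1.4 2.8
   vertex 2.8 3.8 4.8
   vertex 1.6 1.6 3.6
  endloop
 endfacet
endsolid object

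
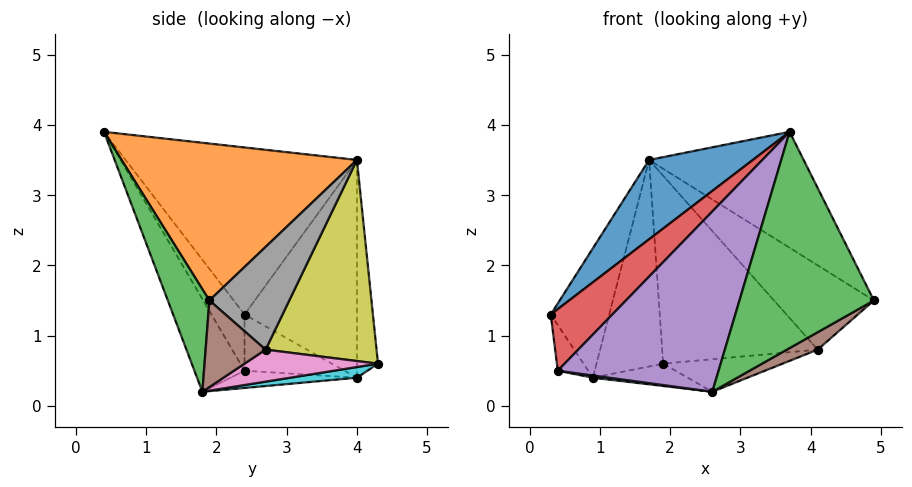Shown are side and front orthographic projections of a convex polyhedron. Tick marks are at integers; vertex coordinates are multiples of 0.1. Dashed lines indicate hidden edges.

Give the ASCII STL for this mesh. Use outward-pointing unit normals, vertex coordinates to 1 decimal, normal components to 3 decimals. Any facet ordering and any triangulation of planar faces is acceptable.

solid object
 facet normal -0.686 -0.308 0.660
  outer loop
   vertex 1.7 4.0 3.5
   vertex 0.3 2.4 1.3
   vertex 3.7 0.4 3.9
  endloop
 endfacet
 facet normal 0.665 0.437 0.606
  outer loop
   vertex 1.7 4.0 3.5
   vertex 3.7 0.4 3.9
   vertex 4.9 1.9 1.5
  endloop
 endfacet
 facet normal 0.270 -0.871 -0.410
  outer loop
   vertex 2.6 1.8 0.2
   vertex 4.9 1.9 1.5
   vertex 3.7 0.4 3.9
  endloop
 endfacet
 facet normal -0.472 -0.880 -0.059
  outer loop
   vertex 0.4 2.4 0.5
   vertex 3.7 0.4 3.9
   vertex 0.3 2.4 1.3
  endloop
 endfacet
 facet normal -0.287 -0.921 -0.263
  outer loop
   vertex 0.4 2.4 0.5
   vertex 2.6 1.8 0.2
   vertex 3.7 0.4 3.9
  endloop
 endfacet
 facet normal 0.485 -0.249 -0.838
  outer loop
   vertex 4.1 2.7 0.8
   vertex 4.9 1.9 1.5
   vertex 2.6 1.8 0.2
  endloop
 endfacet
 facet normal 0.246 0.220 -0.944
  outer loop
   vertex 4.1 2.7 0.8
   vertex 2.6 1.8 0.2
   vertex 1.9 4.3 0.6
  endloop
 endfacet
 facet normal 0.615 0.769 0.176
  outer loop
   vertex 4.1 2.7 0.8
   vertex 1.7 4.0 3.5
   vertex 4.9 1.9 1.5
  endloop
 endfacet
 facet normal 0.576 0.808 0.123
  outer loop
   vertex 4.1 2.7 0.8
   vertex 1.9 4.3 0.6
   vertex 1.7 4.0 3.5
  endloop
 endfacet
 facet normal 0.136 0.194 -0.972
  outer loop
   vertex 0.9 4.0 0.4
   vertex 1.9 4.3 0.6
   vertex 2.6 1.8 0.2
  endloop
 endfacet
 facet normal -0.140 -0.018 -0.990
  outer loop
   vertex 0.9 4.0 0.4
   vertex 2.6 1.8 0.2
   vertex 0.4 2.4 0.5
  endloop
 endfacet
 facet normal -0.950 0.289 -0.119
  outer loop
   vertex 0.9 4.0 0.4
   vertex 0.4 2.4 0.5
   vertex 0.3 2.4 1.3
  endloop
 endfacet
 facet normal -0.865 0.450 0.223
  outer loop
   vertex 0.9 4.0 0.4
   vertex 0.3 2.4 1.3
   vertex 1.7 4.0 3.5
  endloop
 endfacet
 facet normal -0.301 0.951 0.078
  outer loop
   vertex 0.9 4.0 0.4
   vertex 1.7 4.0 3.5
   vertex 1.9 4.3 0.6
  endloop
 endfacet
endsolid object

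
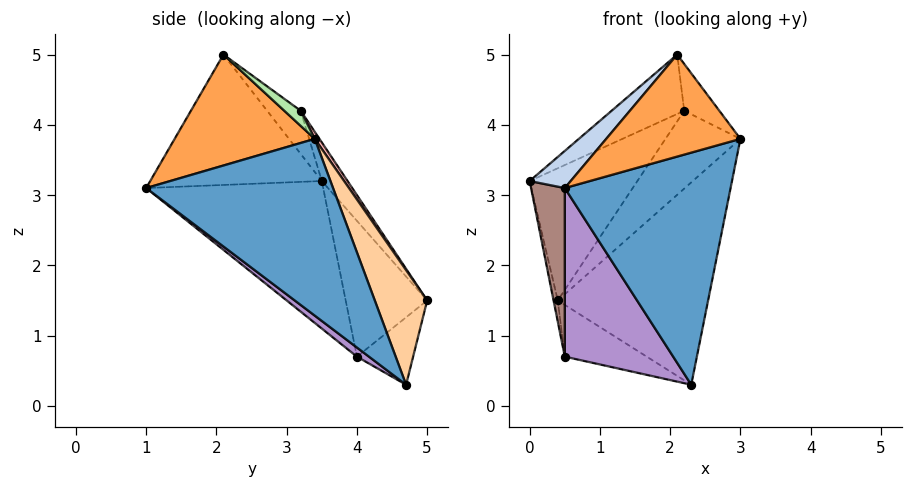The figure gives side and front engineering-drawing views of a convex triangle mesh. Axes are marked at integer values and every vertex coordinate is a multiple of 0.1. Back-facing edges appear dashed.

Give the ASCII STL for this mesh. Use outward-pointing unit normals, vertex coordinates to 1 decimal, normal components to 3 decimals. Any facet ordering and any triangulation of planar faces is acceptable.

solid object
 facet normal 0.695 -0.617 -0.368
  outer loop
   vertex 2.3 4.7 0.3
   vertex 3.0 3.4 3.8
   vertex 0.5 1.0 3.1
  endloop
 endfacet
 facet normal -0.704 -0.168 0.690
  outer loop
   vertex 2.1 2.1 5.0
   vertex 0.0 3.5 3.2
   vertex 0.5 1.0 3.1
  endloop
 endfacet
 facet normal 0.707 -0.677 -0.203
  outer loop
   vertex 2.1 2.1 5.0
   vertex 0.5 1.0 3.1
   vertex 3.0 3.4 3.8
  endloop
 endfacet
 facet normal 0.316 0.908 0.274
  outer loop
   vertex 0.4 5.0 1.5
   vertex 3.0 3.4 3.8
   vertex 2.3 4.7 0.3
  endloop
 endfacet
 facet normal -0.269 0.582 0.767
  outer loop
   vertex 2.2 3.2 4.2
   vertex 0.0 3.5 3.2
   vertex 2.1 2.1 5.0
  endloop
 endfacet
 facet normal 0.258 0.553 0.792
  outer loop
   vertex 2.2 3.2 4.2
   vertex 2.1 2.1 5.0
   vertex 3.0 3.4 3.8
  endloop
 endfacet
 facet normal -0.181 0.758 0.626
  outer loop
   vertex 2.2 3.2 4.2
   vertex 0.4 5.0 1.5
   vertex 0.0 3.5 3.2
  endloop
 endfacet
 facet normal 0.053 0.847 0.529
  outer loop
   vertex 2.2 3.2 4.2
   vertex 3.0 3.4 3.8
   vertex 0.4 5.0 1.5
  endloop
 endfacet
 facet normal 0.069 -0.623 -0.779
  outer loop
   vertex 0.5 4.0 0.7
   vertex 2.3 4.7 0.3
   vertex 0.5 1.0 3.1
  endloop
 endfacet
 facet normal -0.380 0.554 -0.740
  outer loop
   vertex 0.5 4.0 0.7
   vertex 0.4 5.0 1.5
   vertex 2.3 4.7 0.3
  endloop
 endfacet
 facet normal -0.957 -0.182 -0.228
  outer loop
   vertex 0.5 4.0 0.7
   vertex 0.5 1.0 3.1
   vertex 0.0 3.5 3.2
  endloop
 endfacet
 facet normal -0.981 0.051 -0.186
  outer loop
   vertex 0.5 4.0 0.7
   vertex 0.0 3.5 3.2
   vertex 0.4 5.0 1.5
  endloop
 endfacet
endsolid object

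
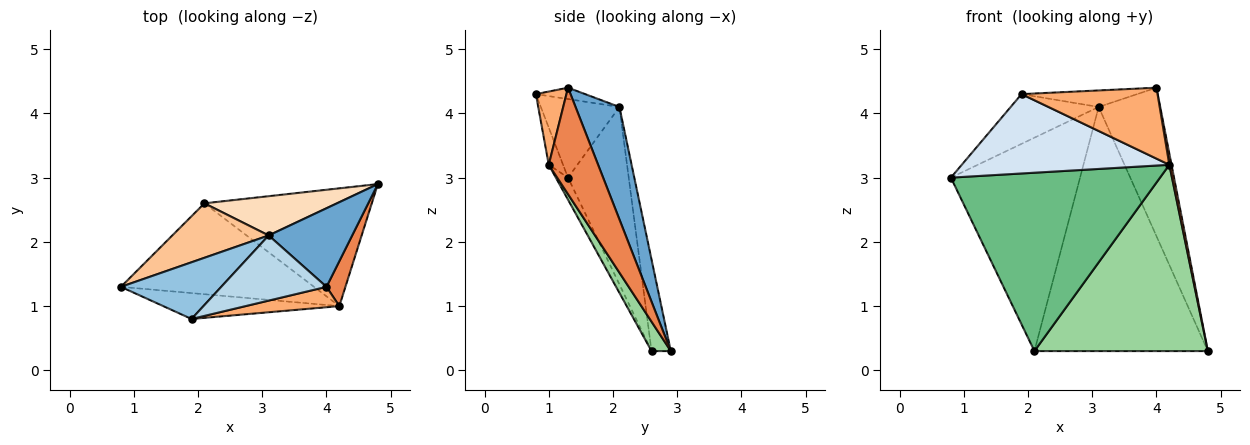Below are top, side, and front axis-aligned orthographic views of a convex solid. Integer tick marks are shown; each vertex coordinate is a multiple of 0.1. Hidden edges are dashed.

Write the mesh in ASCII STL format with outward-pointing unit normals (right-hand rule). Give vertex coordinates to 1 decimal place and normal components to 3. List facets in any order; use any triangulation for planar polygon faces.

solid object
 facet normal 0.533 0.748 0.396
  outer loop
   vertex 3.1 2.1 4.1
   vertex 4.0 1.3 4.4
   vertex 4.8 2.9 0.3
  endloop
 endfacet
 facet normal -0.507 0.568 0.648
  outer loop
   vertex 3.1 2.1 4.1
   vertex 0.8 1.3 3.0
   vertex 1.9 0.8 4.3
  endloop
 endfacet
 facet normal -0.104 0.244 0.964
  outer loop
   vertex 3.1 2.1 4.1
   vertex 1.9 0.8 4.3
   vertex 4.0 1.3 4.4
  endloop
 endfacet
 facet normal -0.066 -0.949 -0.309
  outer loop
   vertex 4.2 1.0 3.2
   vertex 1.9 0.8 4.3
   vertex 0.8 1.3 3.0
  endloop
 endfacet
 facet normal 0.984 -0.044 0.175
  outer loop
   vertex 4.2 1.0 3.2
   vertex 4.8 2.9 0.3
   vertex 4.0 1.3 4.4
  endloop
 endfacet
 facet normal 0.211 -0.939 0.270
  outer loop
   vertex 4.2 1.0 3.2
   vertex 4.0 1.3 4.4
   vertex 1.9 0.8 4.3
  endloop
 endfacet
 facet normal -0.414 0.882 0.225
  outer loop
   vertex 2.1 2.6 0.3
   vertex 0.8 1.3 3.0
   vertex 3.1 2.1 4.1
  endloop
 endfacet
 facet normal -0.109 0.981 0.158
  outer loop
   vertex 2.1 2.6 0.3
   vertex 3.1 2.1 4.1
   vertex 4.8 2.9 0.3
  endloop
 endfacet
 facet normal -0.052 -0.890 -0.453
  outer loop
   vertex 2.1 2.6 0.3
   vertex 4.2 1.0 3.2
   vertex 0.8 1.3 3.0
  endloop
 endfacet
 facet normal 0.094 -0.842 -0.532
  outer loop
   vertex 2.1 2.6 0.3
   vertex 4.8 2.9 0.3
   vertex 4.2 1.0 3.2
  endloop
 endfacet
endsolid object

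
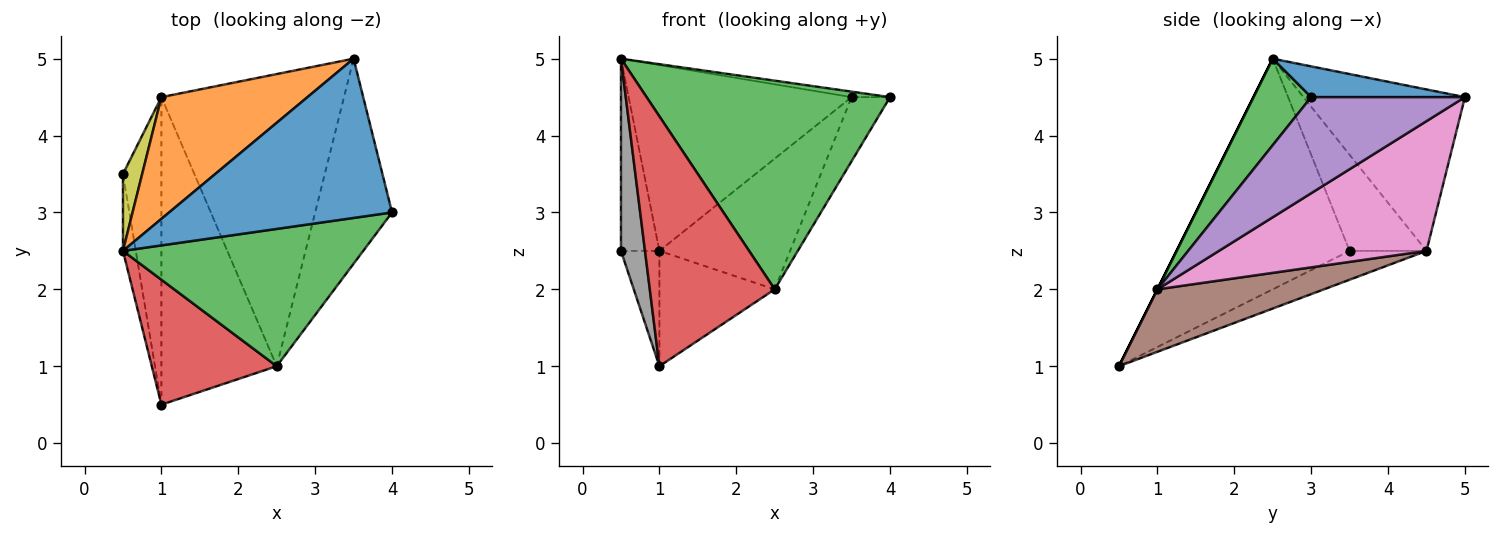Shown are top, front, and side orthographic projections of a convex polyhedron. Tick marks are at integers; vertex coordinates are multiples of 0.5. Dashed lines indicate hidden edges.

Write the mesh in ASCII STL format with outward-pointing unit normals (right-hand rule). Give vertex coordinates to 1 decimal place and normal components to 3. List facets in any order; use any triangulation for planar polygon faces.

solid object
 facet normal 0.137 0.034 0.990
  outer loop
   vertex 3.5 5.0 4.5
   vertex 0.5 2.5 5.0
   vertex 4.0 3.0 4.5
  endloop
 endfacet
 facet normal -0.518 0.715 0.469
  outer loop
   vertex 1.0 4.5 2.5
   vertex 0.5 2.5 5.0
   vertex 3.5 5.0 4.5
  endloop
 endfacet
 facet normal 0.194 -0.820 0.539
  outer loop
   vertex 2.5 1.0 2.0
   vertex 4.0 3.0 4.5
   vertex 0.5 2.5 5.0
  endloop
 endfacet
 facet normal 0.000 -0.894 0.447
  outer loop
   vertex 2.5 1.0 2.0
   vertex 0.5 2.5 5.0
   vertex 1.0 0.5 1.0
  endloop
 endfacet
 facet normal 0.766 0.192 -0.613
  outer loop
   vertex 2.5 1.0 2.0
   vertex 3.5 5.0 4.5
   vertex 4.0 3.0 4.5
  endloop
 endfacet
 facet normal 0.452 0.313 -0.835
  outer loop
   vertex 2.5 1.0 2.0
   vertex 1.0 0.5 1.0
   vertex 1.0 4.5 2.5
  endloop
 endfacet
 facet normal 0.544 0.343 -0.766
  outer loop
   vertex 2.5 1.0 2.0
   vertex 1.0 4.5 2.5
   vertex 3.5 5.0 4.5
  endloop
 endfacet
 facet normal -0.989 -0.137 -0.055
  outer loop
   vertex 0.5 3.5 2.5
   vertex 1.0 0.5 1.0
   vertex 0.5 2.5 5.0
  endloop
 endfacet
 facet normal -0.880 0.440 0.176
  outer loop
   vertex 0.5 3.5 2.5
   vertex 0.5 2.5 5.0
   vertex 1.0 4.5 2.5
  endloop
 endfacet
 facet normal -0.575 0.287 -0.766
  outer loop
   vertex 0.5 3.5 2.5
   vertex 1.0 4.5 2.5
   vertex 1.0 0.5 1.0
  endloop
 endfacet
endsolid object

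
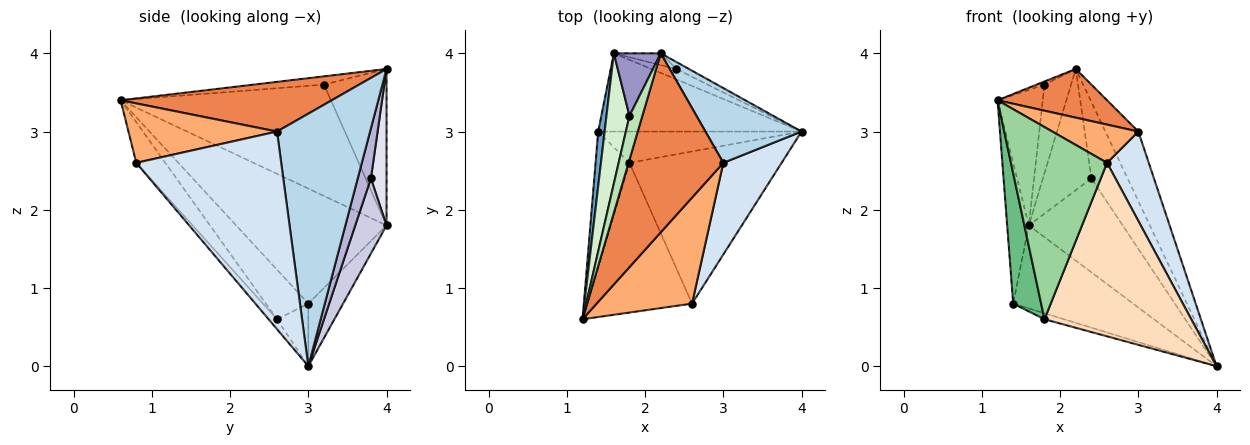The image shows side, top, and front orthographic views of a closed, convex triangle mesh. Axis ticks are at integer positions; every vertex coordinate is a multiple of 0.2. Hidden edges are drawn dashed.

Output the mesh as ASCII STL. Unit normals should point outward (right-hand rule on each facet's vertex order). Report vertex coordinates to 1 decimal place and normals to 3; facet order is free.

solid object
 facet normal -0.988 0.142 0.055
  outer loop
   vertex 1.6 4.0 1.8
   vertex 1.4 3.0 0.8
   vertex 1.2 0.6 3.4
  endloop
 endfacet
 facet normal -0.206 0.712 -0.671
  outer loop
   vertex 1.6 4.0 1.8
   vertex 4.0 3.0 0.0
   vertex 1.4 3.0 0.8
  endloop
 endfacet
 facet normal 0.887 0.314 0.338
  outer loop
   vertex 3.0 2.6 3.0
   vertex 4.0 3.0 0.0
   vertex 2.2 4.0 3.8
  endloop
 endfacet
 facet normal 0.925 -0.266 0.273
  outer loop
   vertex 3.0 2.6 3.0
   vertex 2.6 0.8 2.6
   vertex 4.0 3.0 0.0
  endloop
 endfacet
 facet normal 0.451 -0.234 0.861
  outer loop
   vertex 3.0 2.6 3.0
   vertex 2.2 4.0 3.8
   vertex 1.2 0.6 3.4
  endloop
 endfacet
 facet normal 0.506 -0.293 0.812
  outer loop
   vertex 3.0 2.6 3.0
   vertex 1.2 0.6 3.4
   vertex 2.6 0.8 2.6
  endloop
 endfacet
 facet normal -0.289 0.181 -0.940
  outer loop
   vertex 1.8 2.6 0.6
   vertex 1.4 3.0 0.8
   vertex 4.0 3.0 0.0
  endloop
 endfacet
 facet normal -0.043 -0.751 -0.659
  outer loop
   vertex 1.8 2.6 0.6
   vertex 4.0 3.0 0.0
   vertex 2.6 0.8 2.6
  endloop
 endfacet
 facet normal -0.725 -0.477 -0.496
  outer loop
   vertex 1.8 2.6 0.6
   vertex 1.2 0.6 3.4
   vertex 1.4 3.0 0.8
  endloop
 endfacet
 facet normal -0.232 -0.767 -0.598
  outer loop
   vertex 1.8 2.6 0.6
   vertex 2.6 0.8 2.6
   vertex 1.2 0.6 3.4
  endloop
 endfacet
 facet normal -0.540 0.060 0.840
  outer loop
   vertex 1.8 3.2 3.6
   vertex 1.2 0.6 3.4
   vertex 2.2 4.0 3.8
  endloop
 endfacet
 facet normal -0.958 0.206 0.198
  outer loop
   vertex 1.8 3.2 3.6
   vertex 1.6 4.0 1.8
   vertex 1.2 0.6 3.4
  endloop
 endfacet
 facet normal -0.887 0.377 0.266
  outer loop
   vertex 1.8 3.2 3.6
   vertex 2.2 4.0 3.8
   vertex 1.6 4.0 1.8
  endloop
 endfacet
 facet normal 0.341 0.936 -0.085
  outer loop
   vertex 2.4 3.8 2.4
   vertex 2.2 4.0 3.8
   vertex 4.0 3.0 0.0
  endloop
 endfacet
 facet normal 0.314 0.943 -0.105
  outer loop
   vertex 2.4 3.8 2.4
   vertex 4.0 3.0 0.0
   vertex 1.6 4.0 1.8
  endloop
 endfacet
 facet normal 0.306 0.948 -0.092
  outer loop
   vertex 2.4 3.8 2.4
   vertex 1.6 4.0 1.8
   vertex 2.2 4.0 3.8
  endloop
 endfacet
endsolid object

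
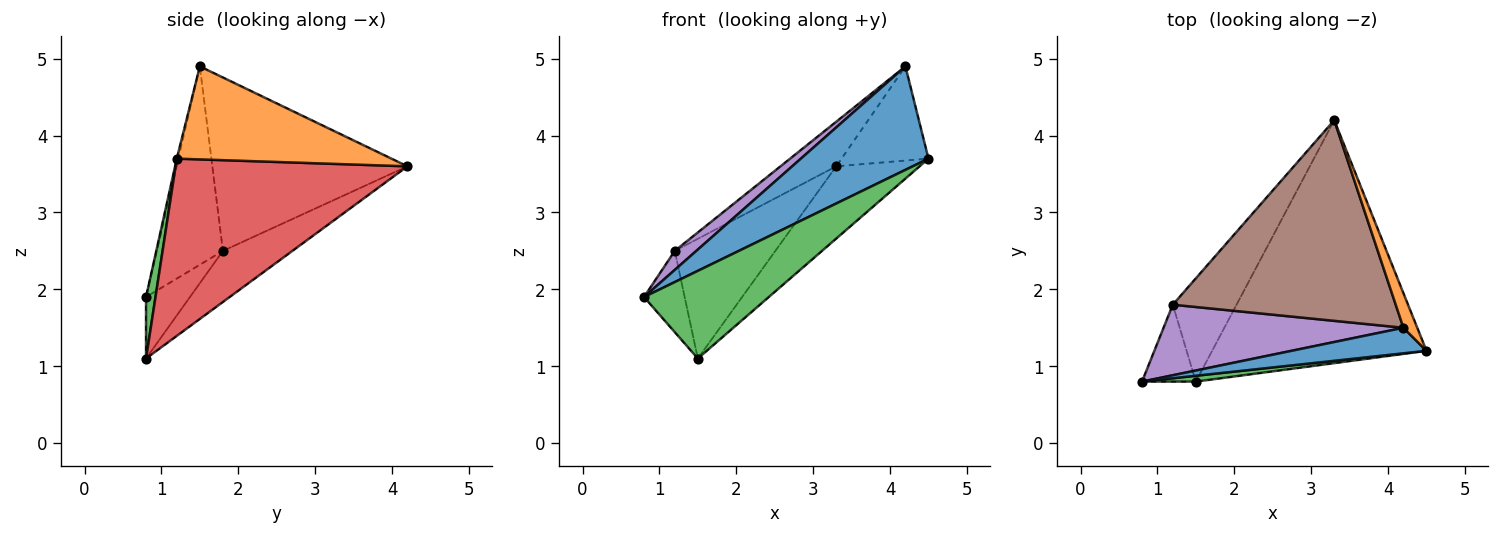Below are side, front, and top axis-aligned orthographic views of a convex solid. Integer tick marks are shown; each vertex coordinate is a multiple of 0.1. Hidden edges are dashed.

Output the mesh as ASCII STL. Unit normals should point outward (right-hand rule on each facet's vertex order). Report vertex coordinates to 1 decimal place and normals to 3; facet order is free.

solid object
 facet normal -0.012 -0.971 0.240
  outer loop
   vertex 4.2 1.5 4.9
   vertex 0.8 0.8 1.9
   vertex 4.5 1.2 3.7
  endloop
 endfacet
 facet normal 0.918 0.372 0.137
  outer loop
   vertex 4.2 1.5 4.9
   vertex 4.5 1.2 3.7
   vertex 3.3 4.2 3.6
  endloop
 endfacet
 facet normal 0.075 -0.995 0.066
  outer loop
   vertex 1.5 0.8 1.1
   vertex 4.5 1.2 3.7
   vertex 0.8 0.8 1.9
  endloop
 endfacet
 facet normal 0.621 0.223 -0.751
  outer loop
   vertex 1.5 0.8 1.1
   vertex 3.3 4.2 3.6
   vertex 4.5 1.2 3.7
  endloop
 endfacet
 facet normal -0.624 -0.203 0.755
  outer loop
   vertex 1.2 1.8 2.5
   vertex 0.8 0.8 1.9
   vertex 4.2 1.5 4.9
  endloop
 endfacet
 facet normal -0.605 0.173 0.777
  outer loop
   vertex 1.2 1.8 2.5
   vertex 4.2 1.5 4.9
   vertex 3.3 4.2 3.6
  endloop
 endfacet
 facet normal -0.618 0.571 -0.540
  outer loop
   vertex 1.2 1.8 2.5
   vertex 1.5 0.8 1.1
   vertex 0.8 0.8 1.9
  endloop
 endfacet
 facet normal -0.464 0.671 -0.579
  outer loop
   vertex 1.2 1.8 2.5
   vertex 3.3 4.2 3.6
   vertex 1.5 0.8 1.1
  endloop
 endfacet
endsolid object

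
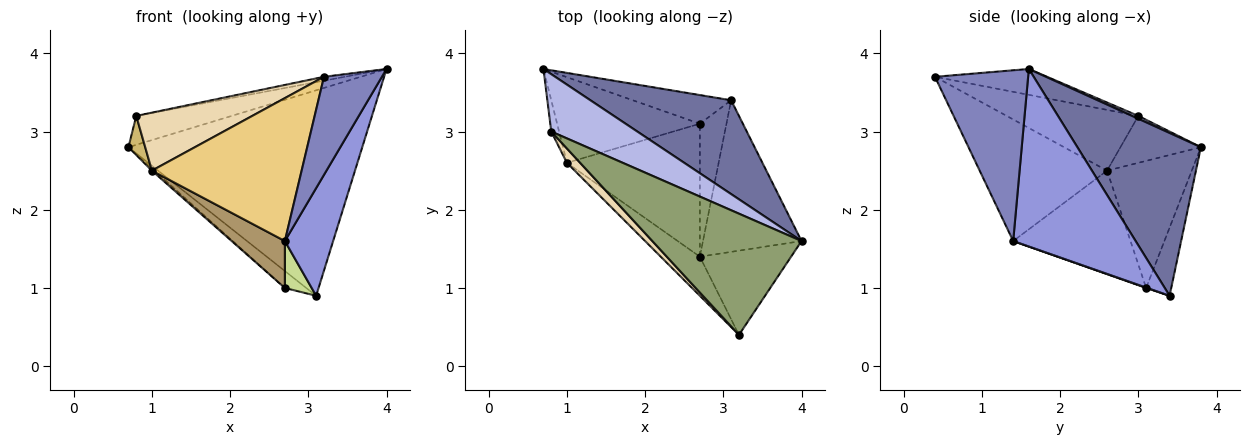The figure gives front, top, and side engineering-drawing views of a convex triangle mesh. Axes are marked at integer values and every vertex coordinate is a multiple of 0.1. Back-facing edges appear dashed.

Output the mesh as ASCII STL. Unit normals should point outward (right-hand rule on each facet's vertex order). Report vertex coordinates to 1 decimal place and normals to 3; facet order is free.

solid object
 facet normal 0.433 0.820 0.374
  outer loop
   vertex 3.1 3.4 0.9
   vertex 0.7 3.8 2.8
   vertex 4.0 1.6 3.8
  endloop
 endfacet
 facet normal 0.773 -0.481 -0.413
  outer loop
   vertex 2.7 1.4 1.6
   vertex 4.0 1.6 3.8
   vertex 3.2 0.4 3.7
  endloop
 endfacet
 facet normal 0.827 -0.326 -0.459
  outer loop
   vertex 2.7 1.4 1.6
   vertex 3.1 3.4 0.9
   vertex 4.0 1.6 3.8
  endloop
 endfacet
 facet normal 0.030 0.450 0.893
  outer loop
   vertex 0.8 3.0 3.2
   vertex 4.0 1.6 3.8
   vertex 0.7 3.8 2.8
  endloop
 endfacet
 facet normal -0.171 0.032 0.985
  outer loop
   vertex 0.8 3.0 3.2
   vertex 3.2 0.4 3.7
   vertex 4.0 1.6 3.8
  endloop
 endfacet
 facet normal -0.512 0.437 -0.739
  outer loop
   vertex 2.7 3.1 1.0
   vertex 0.7 3.8 2.8
   vertex 3.1 3.4 0.9
  endloop
 endfacet
 facet normal 0.014 -0.333 -0.943
  outer loop
   vertex 2.7 3.1 1.0
   vertex 3.1 3.4 0.9
   vertex 2.7 1.4 1.6
  endloop
 endfacet
 facet normal -0.665 0.020 -0.747
  outer loop
   vertex 1.0 2.6 2.5
   vertex 0.7 3.8 2.8
   vertex 2.7 3.1 1.0
  endloop
 endfacet
 facet normal -0.592 -0.268 -0.760
  outer loop
   vertex 1.0 2.6 2.5
   vertex 2.7 3.1 1.0
   vertex 2.7 1.4 1.6
  endloop
 endfacet
 facet normal -0.966 -0.201 -0.161
  outer loop
   vertex 1.0 2.6 2.5
   vertex 0.8 3.0 3.2
   vertex 0.7 3.8 2.8
  endloop
 endfacet
 facet normal -0.634 -0.746 -0.204
  outer loop
   vertex 1.0 2.6 2.5
   vertex 2.7 1.4 1.6
   vertex 3.2 0.4 3.7
  endloop
 endfacet
 facet normal -0.740 -0.652 0.161
  outer loop
   vertex 1.0 2.6 2.5
   vertex 3.2 0.4 3.7
   vertex 0.8 3.0 3.2
  endloop
 endfacet
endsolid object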